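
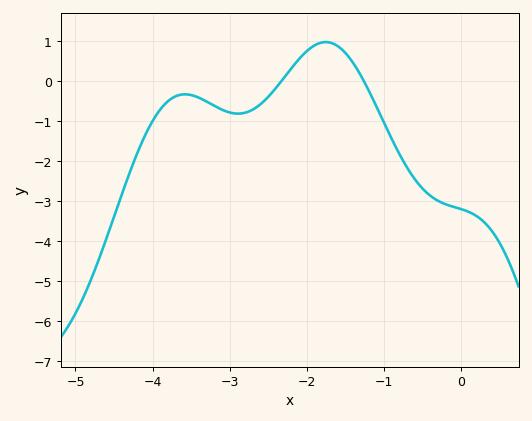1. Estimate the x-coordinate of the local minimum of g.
-2.89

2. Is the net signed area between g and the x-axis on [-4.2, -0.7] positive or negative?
negative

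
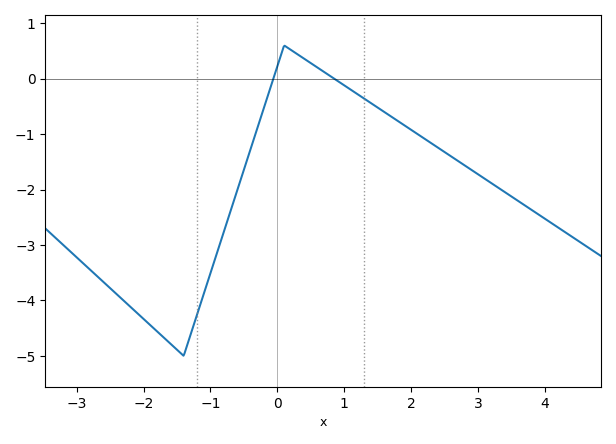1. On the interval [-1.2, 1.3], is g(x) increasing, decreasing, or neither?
neither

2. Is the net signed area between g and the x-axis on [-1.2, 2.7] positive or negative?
negative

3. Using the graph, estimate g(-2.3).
-4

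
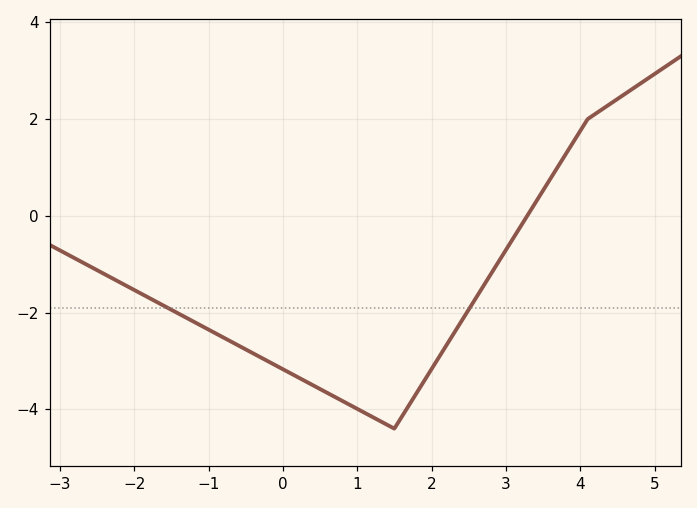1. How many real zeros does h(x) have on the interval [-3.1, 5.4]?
1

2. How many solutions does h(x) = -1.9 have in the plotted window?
2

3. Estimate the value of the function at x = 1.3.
-4.2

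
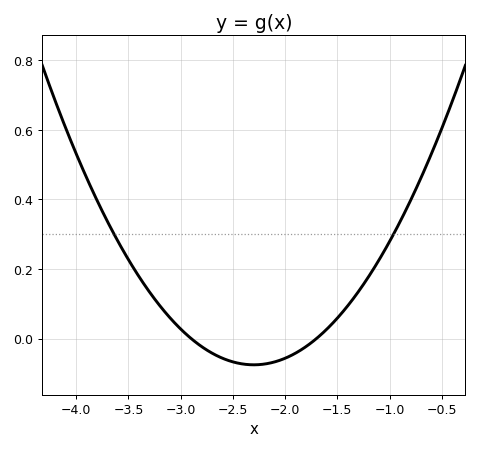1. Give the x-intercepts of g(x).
-2.9, -1.7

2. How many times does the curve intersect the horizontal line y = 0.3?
2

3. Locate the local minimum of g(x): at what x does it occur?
-2.3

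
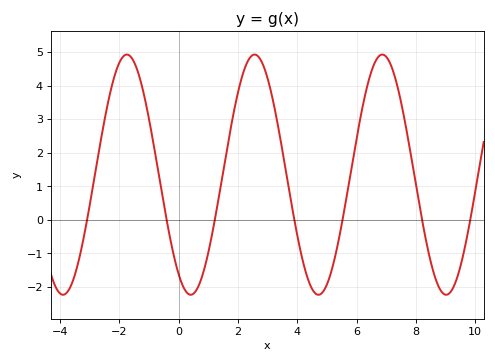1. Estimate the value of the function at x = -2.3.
3.8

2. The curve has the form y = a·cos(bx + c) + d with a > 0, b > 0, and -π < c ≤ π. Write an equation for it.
y = 3.58cos(1.5x + 2.5) + 1.35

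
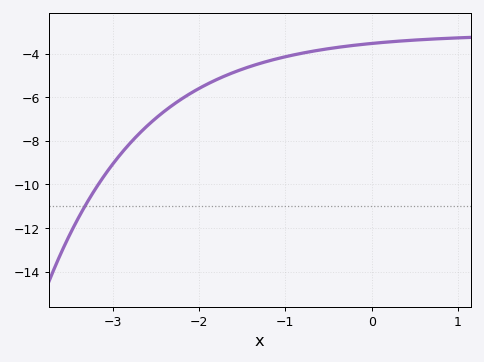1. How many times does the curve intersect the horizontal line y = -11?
1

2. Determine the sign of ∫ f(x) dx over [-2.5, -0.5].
negative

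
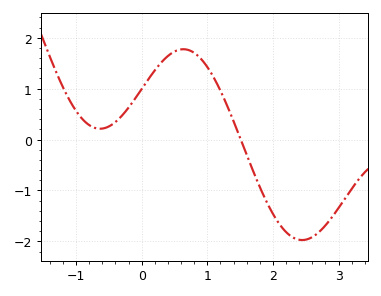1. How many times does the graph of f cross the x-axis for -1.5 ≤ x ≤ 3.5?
1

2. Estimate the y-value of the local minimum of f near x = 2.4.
-1.97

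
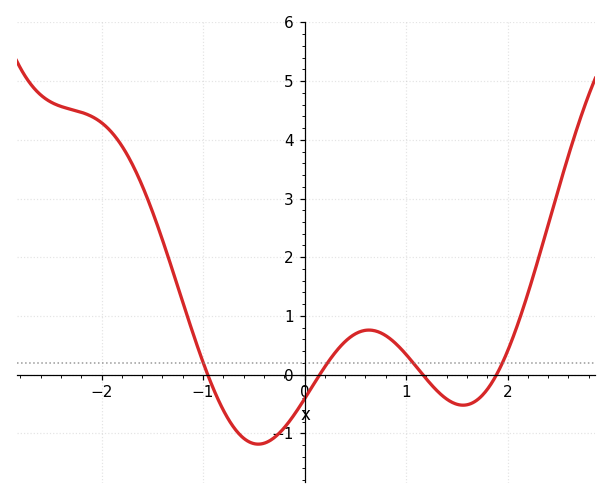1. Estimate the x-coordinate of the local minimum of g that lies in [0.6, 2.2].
1.56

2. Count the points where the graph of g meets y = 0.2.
4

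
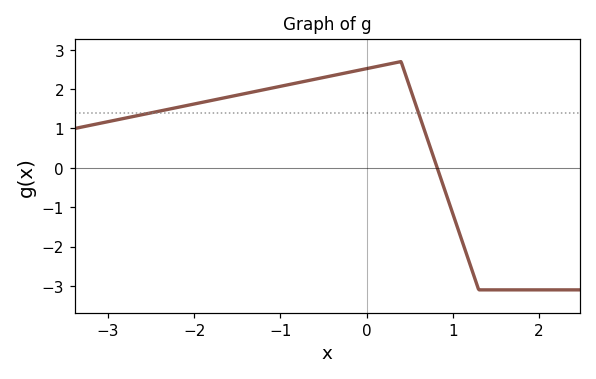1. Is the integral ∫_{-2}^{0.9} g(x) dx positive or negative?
positive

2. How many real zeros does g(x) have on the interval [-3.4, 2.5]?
1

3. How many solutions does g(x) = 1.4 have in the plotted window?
2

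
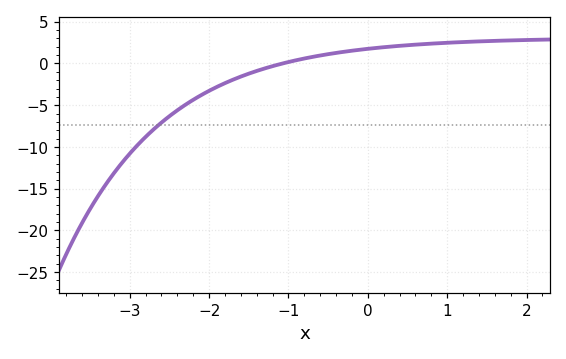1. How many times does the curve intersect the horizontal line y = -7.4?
1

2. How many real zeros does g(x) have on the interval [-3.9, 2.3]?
1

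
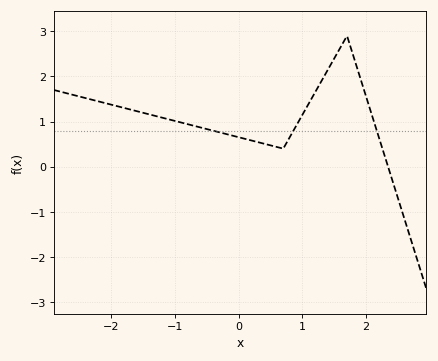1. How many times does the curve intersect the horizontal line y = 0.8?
3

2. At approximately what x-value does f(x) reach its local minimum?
0.7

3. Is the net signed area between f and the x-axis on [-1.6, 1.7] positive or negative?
positive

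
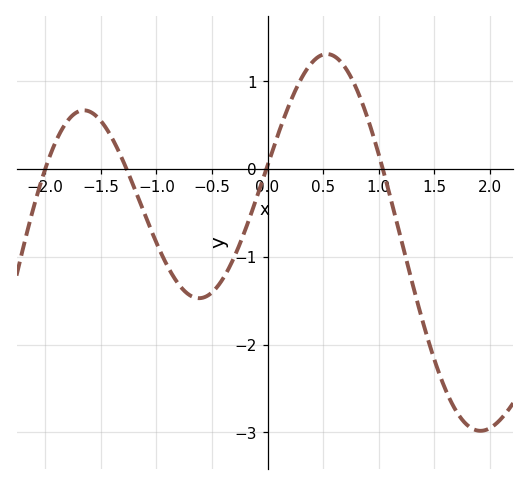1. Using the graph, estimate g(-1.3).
0.095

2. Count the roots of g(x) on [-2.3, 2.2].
4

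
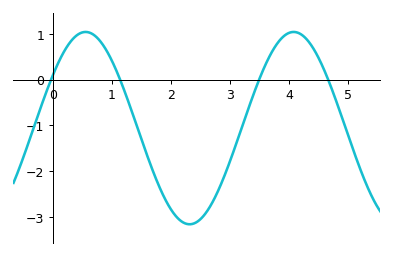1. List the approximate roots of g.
0, 1.1, 3.5, 4.7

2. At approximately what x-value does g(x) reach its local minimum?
2.3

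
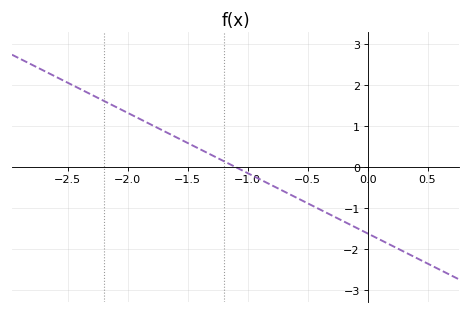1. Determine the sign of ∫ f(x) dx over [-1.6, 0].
negative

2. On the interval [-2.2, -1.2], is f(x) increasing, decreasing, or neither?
decreasing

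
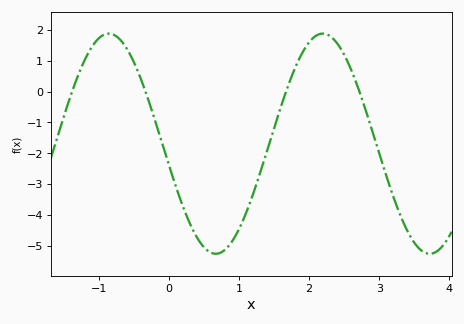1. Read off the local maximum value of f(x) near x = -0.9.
1.9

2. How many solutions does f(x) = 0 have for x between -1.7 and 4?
4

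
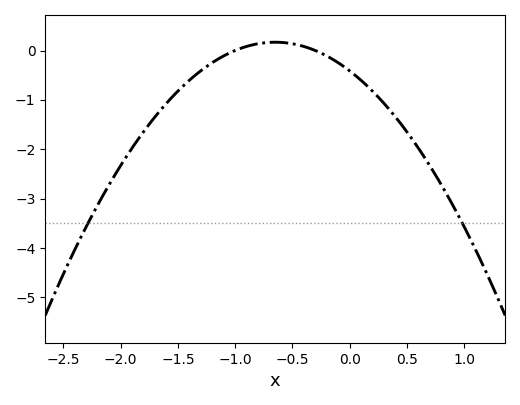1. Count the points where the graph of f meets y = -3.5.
2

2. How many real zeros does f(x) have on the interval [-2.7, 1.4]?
2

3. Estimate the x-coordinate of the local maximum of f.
-0.65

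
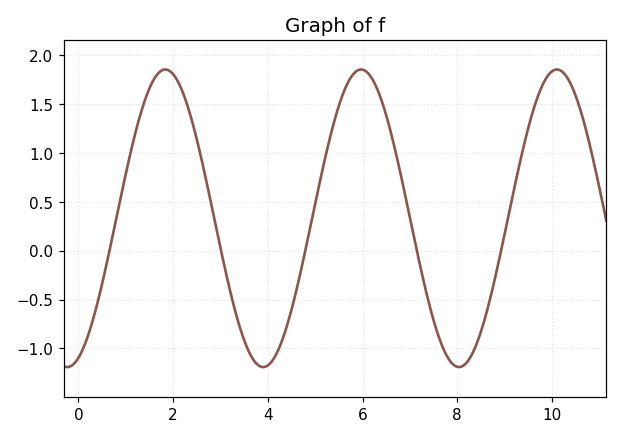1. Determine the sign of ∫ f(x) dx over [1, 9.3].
positive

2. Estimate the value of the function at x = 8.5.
-0.827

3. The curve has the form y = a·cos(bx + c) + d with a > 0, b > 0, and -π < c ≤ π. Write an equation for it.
y = 1.52cos(1.52x - 2.79) + 0.33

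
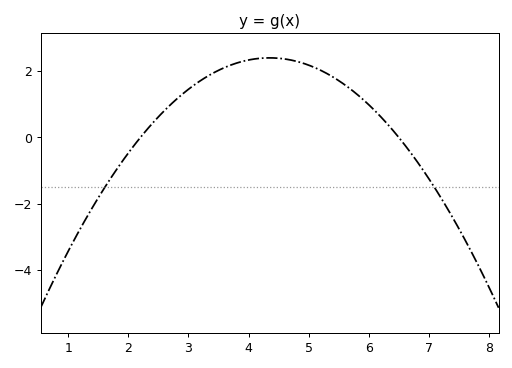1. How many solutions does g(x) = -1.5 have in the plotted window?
2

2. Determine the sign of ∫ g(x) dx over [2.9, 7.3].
positive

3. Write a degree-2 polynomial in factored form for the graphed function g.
y = -0.52(x - 2.2)(x - 6.5)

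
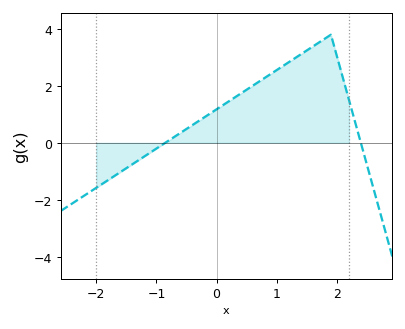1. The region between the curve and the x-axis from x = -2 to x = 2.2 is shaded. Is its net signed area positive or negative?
positive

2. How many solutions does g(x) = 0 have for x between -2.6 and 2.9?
2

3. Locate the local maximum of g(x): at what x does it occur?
1.9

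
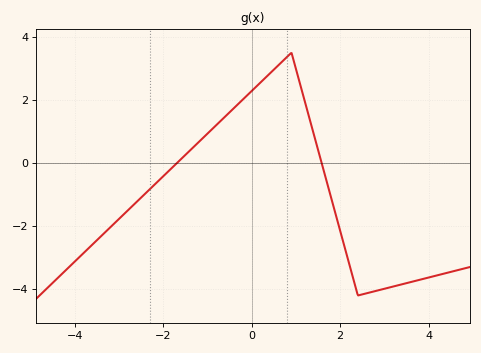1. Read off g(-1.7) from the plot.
-0.016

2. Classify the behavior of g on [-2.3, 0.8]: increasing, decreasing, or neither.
increasing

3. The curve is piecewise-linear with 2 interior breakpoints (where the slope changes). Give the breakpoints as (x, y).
(0.9, 3.5); (2.4, -4.2)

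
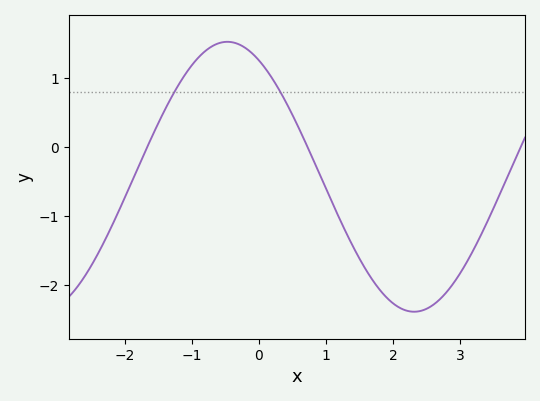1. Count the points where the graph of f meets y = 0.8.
2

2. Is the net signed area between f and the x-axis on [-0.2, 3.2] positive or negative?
negative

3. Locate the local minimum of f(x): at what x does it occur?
2.31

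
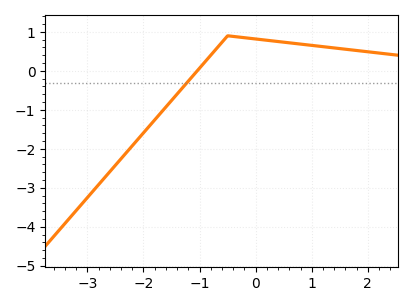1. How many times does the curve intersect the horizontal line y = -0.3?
1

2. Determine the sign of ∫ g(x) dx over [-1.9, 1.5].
positive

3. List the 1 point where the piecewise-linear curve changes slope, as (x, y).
(-0.5, 0.9)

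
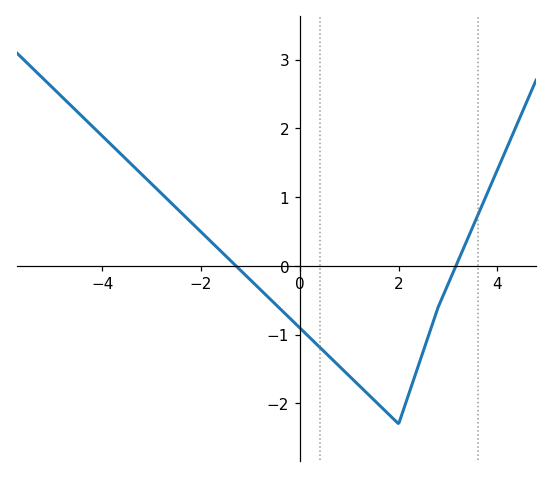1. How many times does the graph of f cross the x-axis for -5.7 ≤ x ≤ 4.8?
2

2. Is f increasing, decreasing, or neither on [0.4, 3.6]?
neither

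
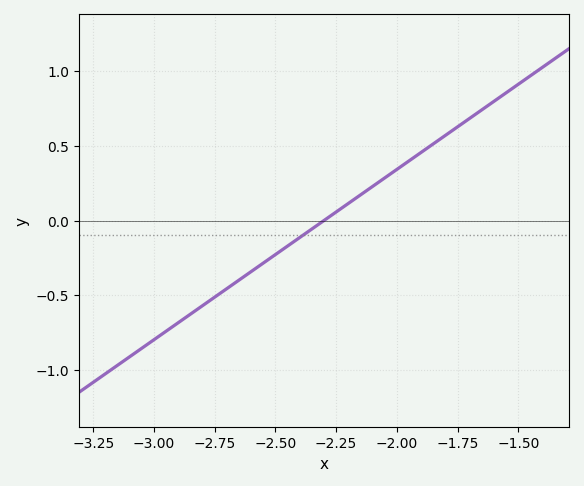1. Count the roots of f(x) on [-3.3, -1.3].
1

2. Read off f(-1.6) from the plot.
0.8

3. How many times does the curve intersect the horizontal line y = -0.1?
1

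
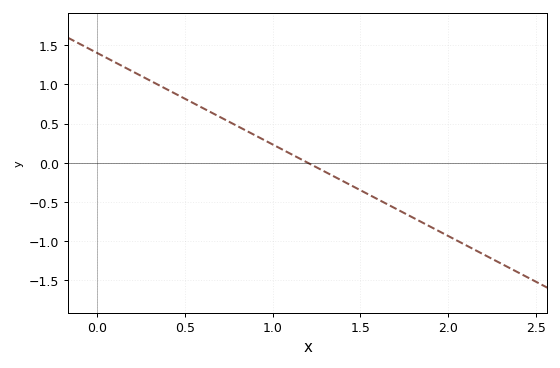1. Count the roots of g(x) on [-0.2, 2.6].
1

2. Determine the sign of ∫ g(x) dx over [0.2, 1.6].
positive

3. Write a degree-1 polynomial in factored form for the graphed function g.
y = -1.17(x - 1.2)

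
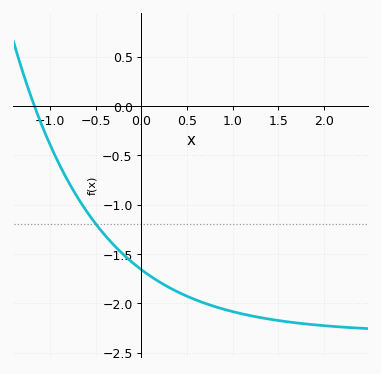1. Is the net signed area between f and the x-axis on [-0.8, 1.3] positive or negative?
negative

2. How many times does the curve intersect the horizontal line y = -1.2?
1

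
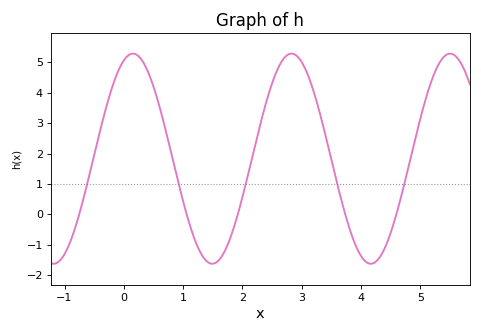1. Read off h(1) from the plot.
0.424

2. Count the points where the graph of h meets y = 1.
5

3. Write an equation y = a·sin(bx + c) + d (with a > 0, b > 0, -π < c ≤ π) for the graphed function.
y = 3.46sin(2.35x + 1.21) + 1.83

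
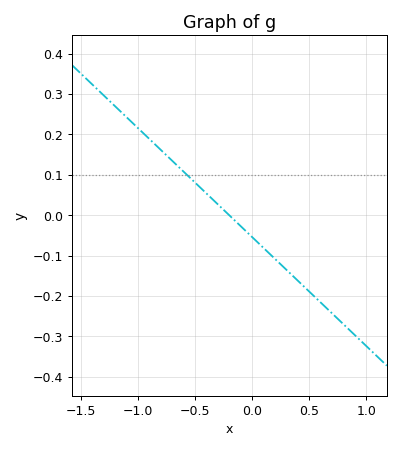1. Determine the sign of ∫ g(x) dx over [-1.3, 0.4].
positive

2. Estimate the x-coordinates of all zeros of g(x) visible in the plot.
-0.2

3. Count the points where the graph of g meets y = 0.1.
1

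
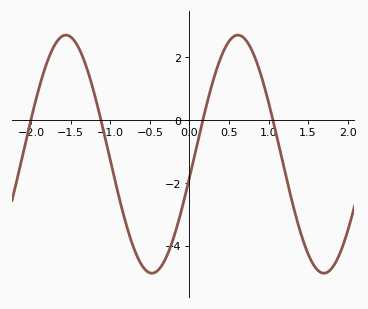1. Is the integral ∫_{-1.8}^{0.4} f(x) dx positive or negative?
negative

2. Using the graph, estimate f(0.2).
0.4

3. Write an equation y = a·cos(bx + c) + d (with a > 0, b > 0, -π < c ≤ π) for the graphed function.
y = 3.78cos(2.9x - 1.8) - 1.09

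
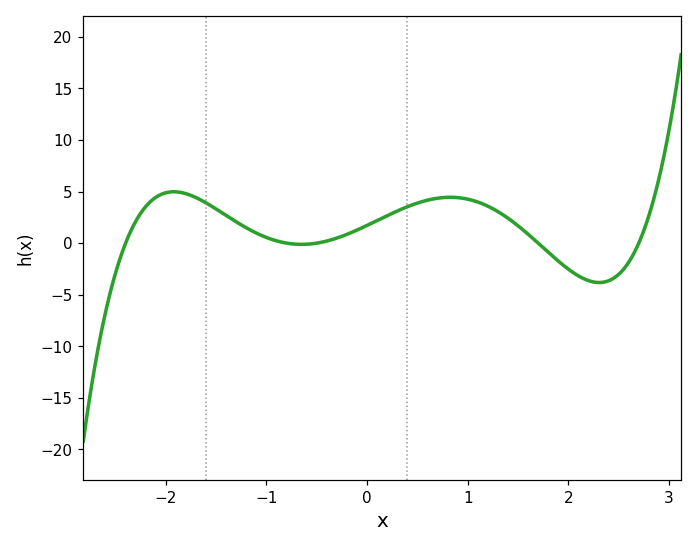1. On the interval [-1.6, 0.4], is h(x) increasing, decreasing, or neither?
neither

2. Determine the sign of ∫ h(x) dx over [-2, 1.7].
positive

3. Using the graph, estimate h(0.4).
3.5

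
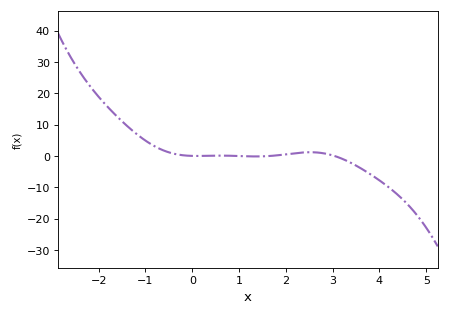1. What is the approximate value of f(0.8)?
0.053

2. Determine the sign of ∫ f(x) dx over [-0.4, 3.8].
negative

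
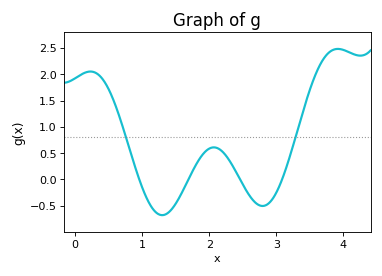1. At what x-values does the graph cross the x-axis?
1, 1.7, 2.5, 3.1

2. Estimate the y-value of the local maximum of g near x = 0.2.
2.05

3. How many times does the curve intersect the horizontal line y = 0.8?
2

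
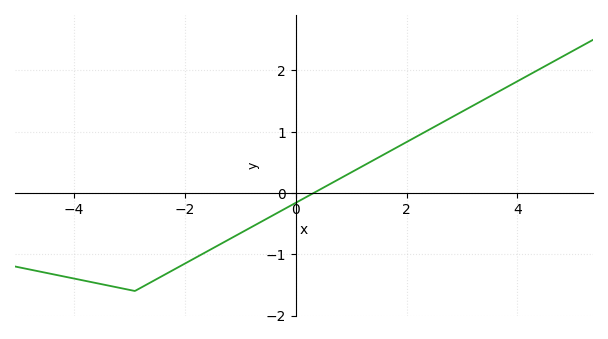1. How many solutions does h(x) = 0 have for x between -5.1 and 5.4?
1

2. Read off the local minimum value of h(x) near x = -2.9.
-1.6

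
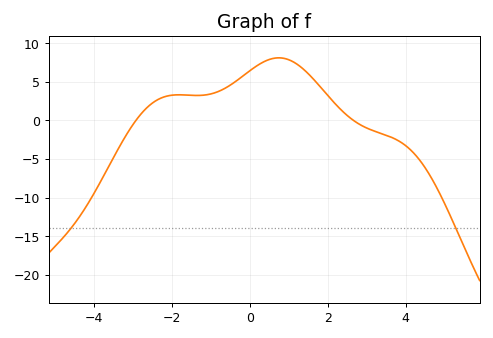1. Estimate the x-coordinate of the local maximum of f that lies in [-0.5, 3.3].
0.741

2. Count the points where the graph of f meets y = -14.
2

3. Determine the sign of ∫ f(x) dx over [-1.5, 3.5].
positive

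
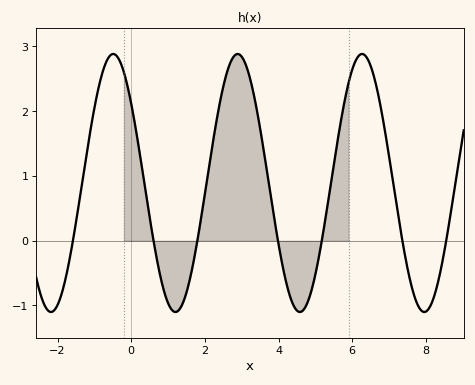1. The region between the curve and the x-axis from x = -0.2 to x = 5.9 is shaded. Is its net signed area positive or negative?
positive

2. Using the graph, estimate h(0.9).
-0.798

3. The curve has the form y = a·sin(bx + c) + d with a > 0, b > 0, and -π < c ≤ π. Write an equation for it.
y = 1.99sin(1.86x + 2.48) + 0.89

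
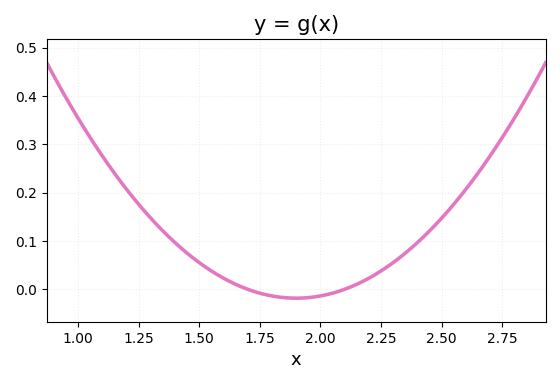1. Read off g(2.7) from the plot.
0.28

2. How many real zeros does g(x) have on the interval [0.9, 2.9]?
2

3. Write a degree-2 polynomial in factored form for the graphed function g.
y = 0.46(x - 1.7)(x - 2.1)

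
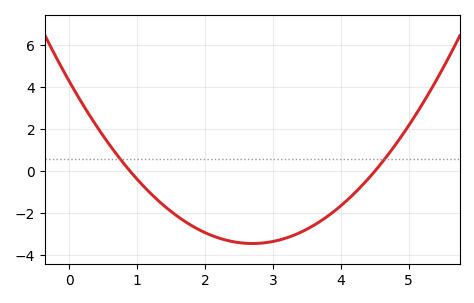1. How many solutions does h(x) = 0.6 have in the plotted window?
2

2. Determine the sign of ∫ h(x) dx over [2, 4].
negative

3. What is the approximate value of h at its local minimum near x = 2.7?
-3.43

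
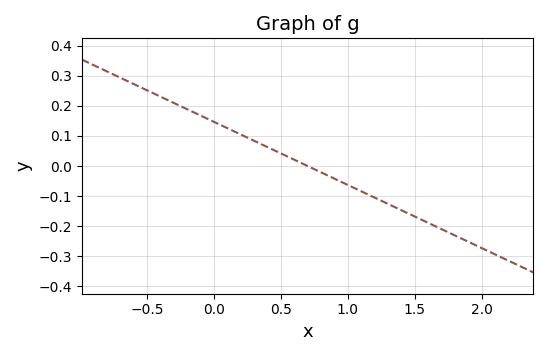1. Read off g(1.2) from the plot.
-0.1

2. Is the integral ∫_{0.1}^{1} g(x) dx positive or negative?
positive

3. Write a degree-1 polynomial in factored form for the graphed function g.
y = -0.21(x - 0.7)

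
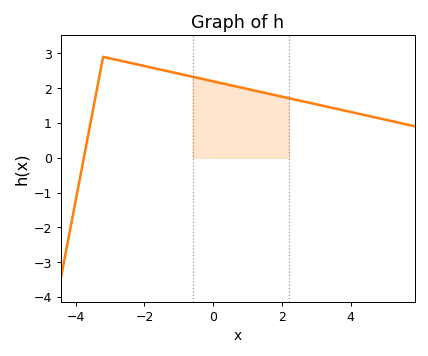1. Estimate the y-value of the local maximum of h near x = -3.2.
2.9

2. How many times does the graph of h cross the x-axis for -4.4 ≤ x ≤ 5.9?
1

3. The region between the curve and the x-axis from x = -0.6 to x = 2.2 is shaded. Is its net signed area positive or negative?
positive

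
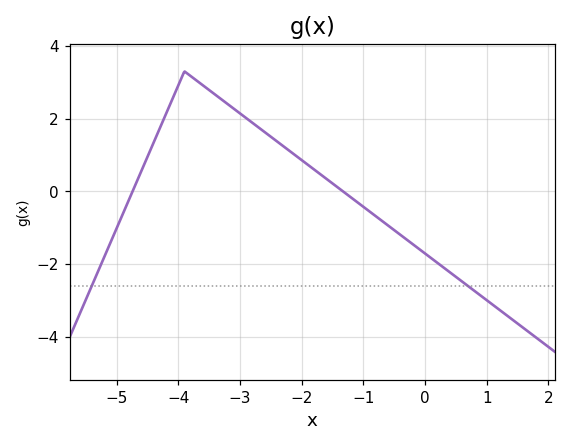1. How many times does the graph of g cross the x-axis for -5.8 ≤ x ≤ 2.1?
2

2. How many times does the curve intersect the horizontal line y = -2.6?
2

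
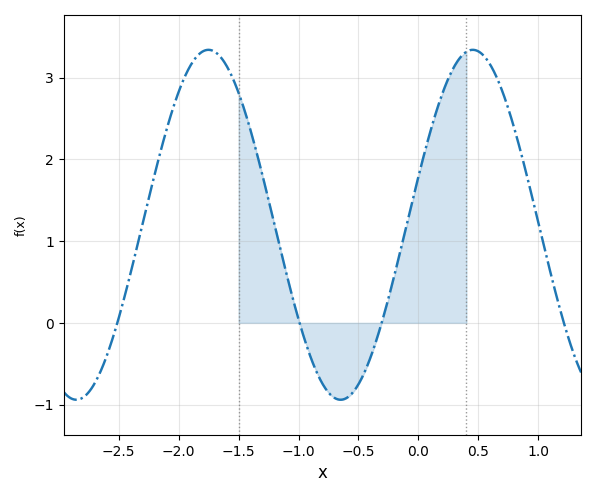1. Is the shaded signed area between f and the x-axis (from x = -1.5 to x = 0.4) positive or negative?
positive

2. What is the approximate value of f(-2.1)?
2.37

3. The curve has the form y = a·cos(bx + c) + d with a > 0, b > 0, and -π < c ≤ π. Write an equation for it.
y = 2.14cos(2.85x - 1.29) + 1.2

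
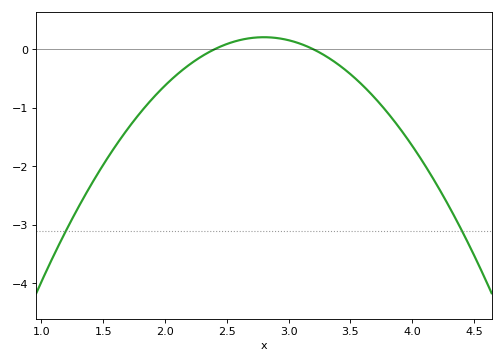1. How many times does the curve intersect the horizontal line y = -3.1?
2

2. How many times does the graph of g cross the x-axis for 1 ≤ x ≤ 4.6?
2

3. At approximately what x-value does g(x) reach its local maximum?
2.8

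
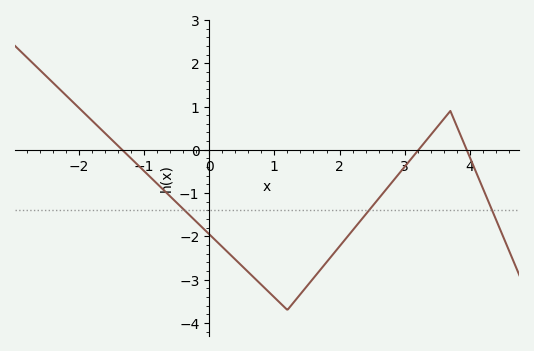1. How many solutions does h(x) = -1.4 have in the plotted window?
3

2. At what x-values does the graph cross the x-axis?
-1.34, 3.21, 3.95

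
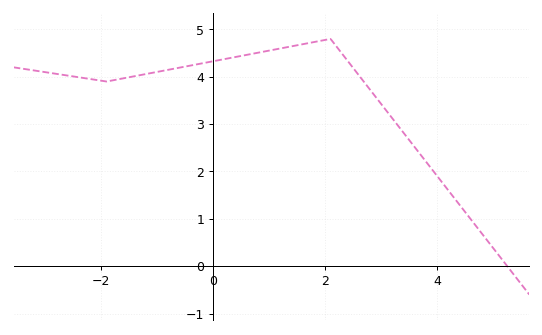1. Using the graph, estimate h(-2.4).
3.99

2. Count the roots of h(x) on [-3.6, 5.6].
1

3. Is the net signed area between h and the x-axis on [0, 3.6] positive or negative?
positive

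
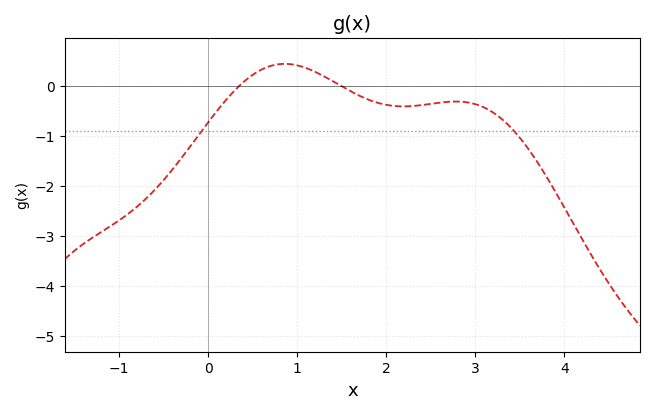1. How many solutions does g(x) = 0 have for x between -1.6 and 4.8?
2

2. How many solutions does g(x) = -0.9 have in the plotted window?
2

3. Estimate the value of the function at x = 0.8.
0.4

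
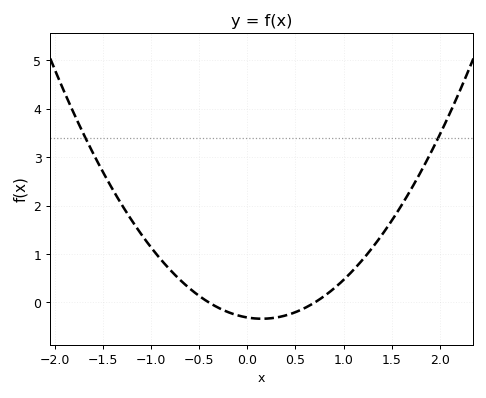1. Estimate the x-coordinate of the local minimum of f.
0.15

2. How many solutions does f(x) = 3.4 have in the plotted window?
2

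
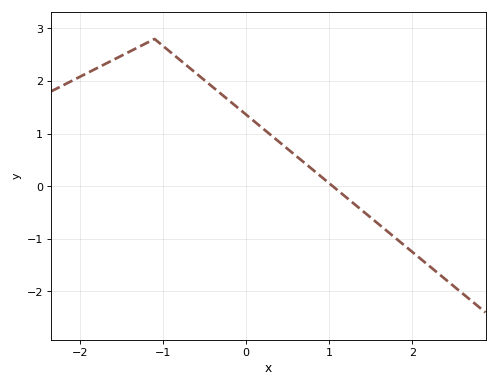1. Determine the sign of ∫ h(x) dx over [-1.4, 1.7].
positive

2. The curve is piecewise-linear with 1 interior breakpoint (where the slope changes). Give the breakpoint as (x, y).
(-1.1, 2.8)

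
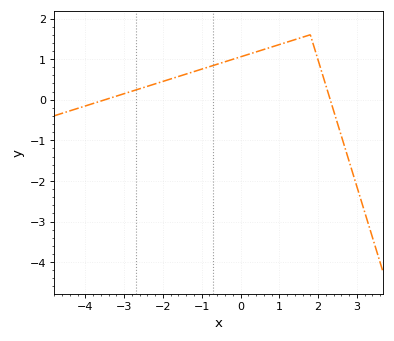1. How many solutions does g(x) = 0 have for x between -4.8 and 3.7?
2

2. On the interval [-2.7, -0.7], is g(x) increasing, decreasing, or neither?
increasing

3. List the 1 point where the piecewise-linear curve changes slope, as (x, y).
(1.8, 1.6)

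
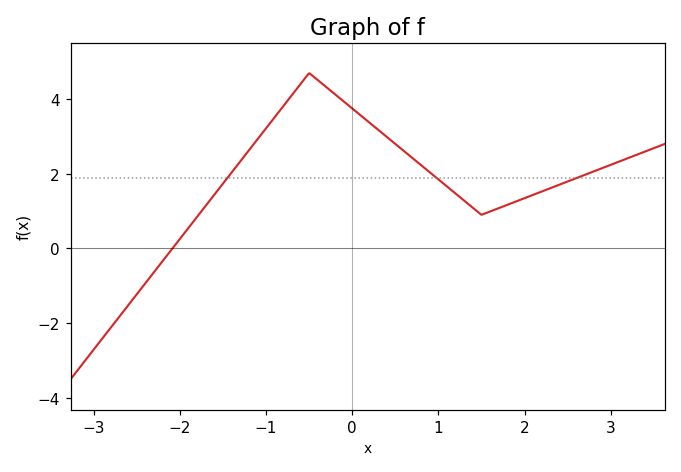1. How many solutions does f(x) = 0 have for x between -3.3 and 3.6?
1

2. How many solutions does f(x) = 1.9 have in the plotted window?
3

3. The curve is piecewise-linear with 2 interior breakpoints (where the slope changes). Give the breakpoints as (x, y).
(-0.5, 4.7); (1.5, 0.9)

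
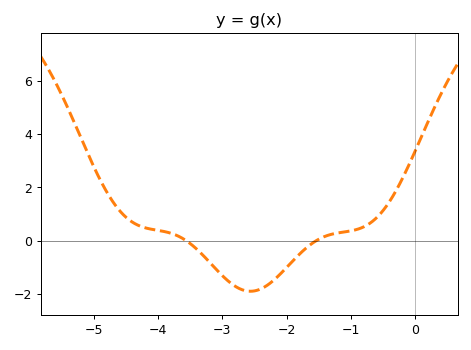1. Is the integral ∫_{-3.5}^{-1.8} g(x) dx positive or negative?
negative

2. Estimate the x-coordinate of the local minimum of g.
-2.6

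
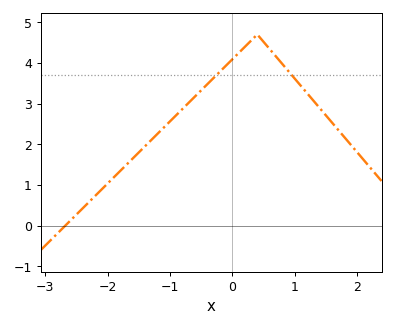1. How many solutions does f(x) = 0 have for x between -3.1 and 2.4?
1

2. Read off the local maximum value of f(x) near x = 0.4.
4.7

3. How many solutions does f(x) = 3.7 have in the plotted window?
2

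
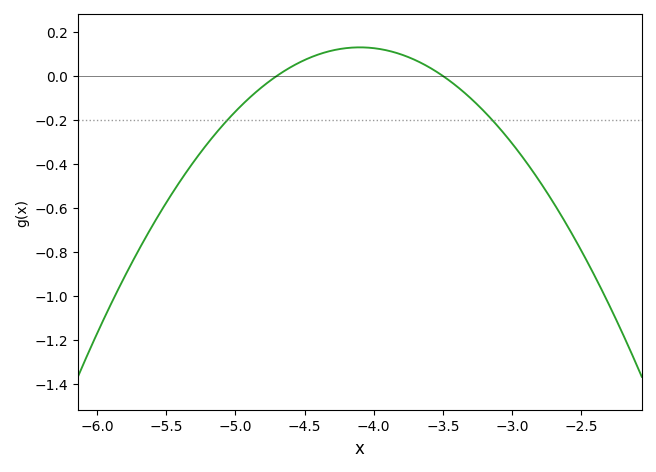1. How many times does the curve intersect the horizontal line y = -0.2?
2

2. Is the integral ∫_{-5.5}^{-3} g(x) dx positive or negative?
negative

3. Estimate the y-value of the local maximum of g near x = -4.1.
0.12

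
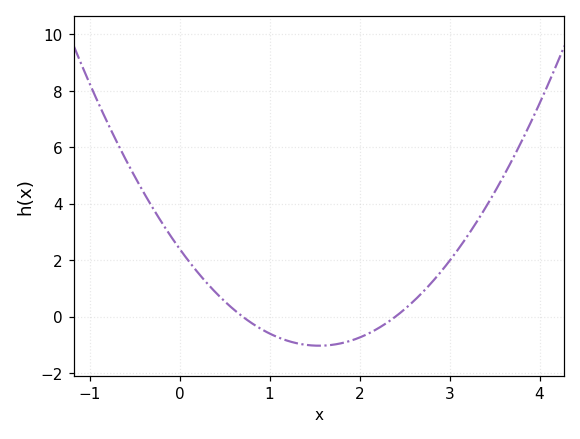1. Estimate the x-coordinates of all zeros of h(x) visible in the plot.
0.7, 2.4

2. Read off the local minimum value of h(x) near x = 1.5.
-1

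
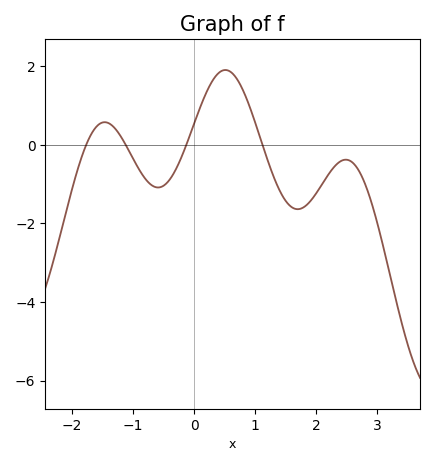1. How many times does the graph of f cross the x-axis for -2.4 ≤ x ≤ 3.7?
4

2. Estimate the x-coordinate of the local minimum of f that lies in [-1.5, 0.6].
-0.591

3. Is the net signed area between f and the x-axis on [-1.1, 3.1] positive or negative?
negative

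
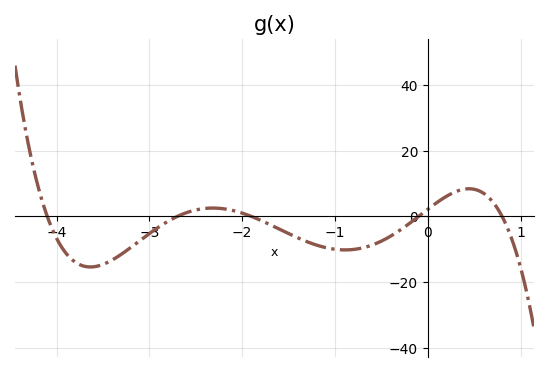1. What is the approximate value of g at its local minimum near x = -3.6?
-16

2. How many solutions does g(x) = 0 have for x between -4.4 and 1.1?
5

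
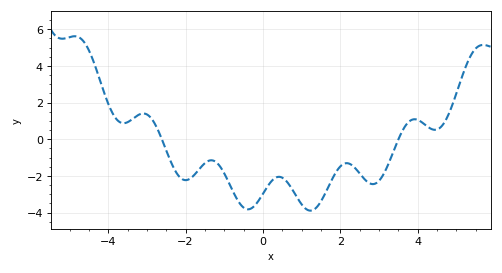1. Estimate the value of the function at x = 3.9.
1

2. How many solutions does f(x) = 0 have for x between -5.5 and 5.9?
2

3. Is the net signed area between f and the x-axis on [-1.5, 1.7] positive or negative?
negative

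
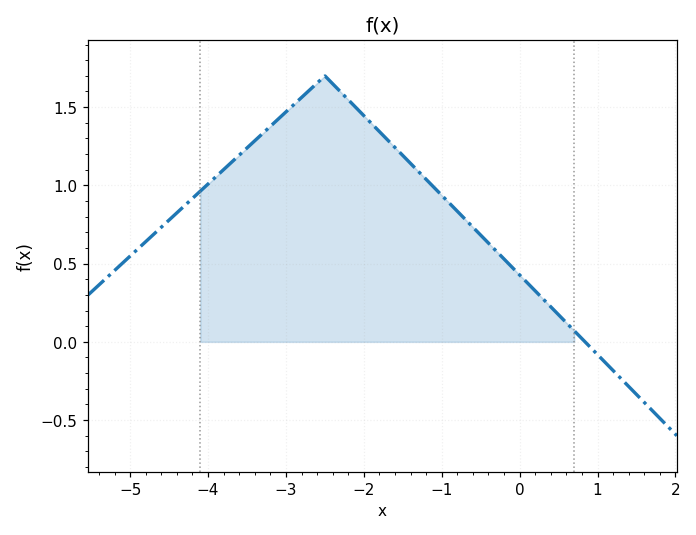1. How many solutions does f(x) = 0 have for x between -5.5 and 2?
1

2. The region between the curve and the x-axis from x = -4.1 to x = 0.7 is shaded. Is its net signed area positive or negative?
positive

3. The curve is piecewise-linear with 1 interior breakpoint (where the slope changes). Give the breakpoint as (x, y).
(-2.5, 1.7)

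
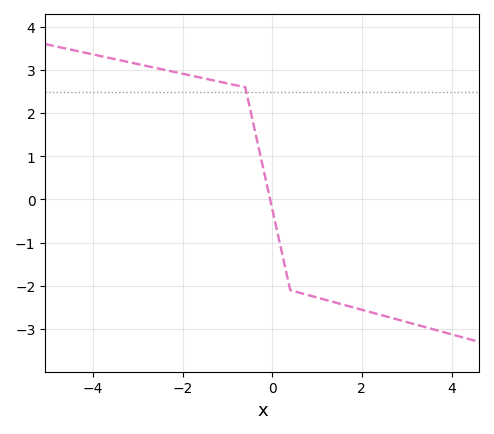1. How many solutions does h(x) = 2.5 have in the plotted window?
1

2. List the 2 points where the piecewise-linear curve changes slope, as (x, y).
(-0.6, 2.6); (0.4, -2.1)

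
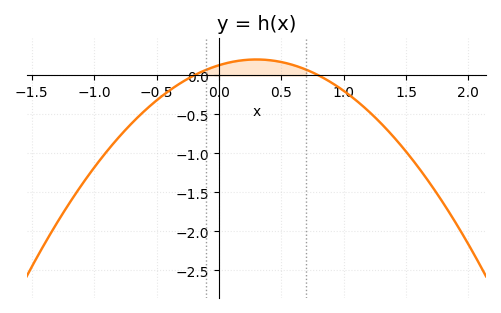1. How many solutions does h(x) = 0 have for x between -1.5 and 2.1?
2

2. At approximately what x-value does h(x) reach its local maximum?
0.3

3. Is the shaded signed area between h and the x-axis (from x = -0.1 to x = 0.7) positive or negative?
positive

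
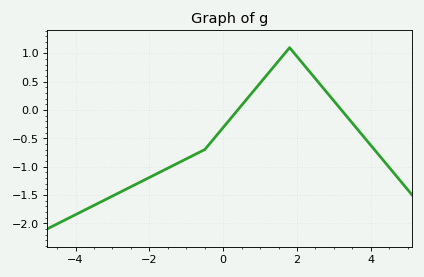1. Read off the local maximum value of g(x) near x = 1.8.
1.1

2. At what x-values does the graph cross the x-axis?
0.4, 3.2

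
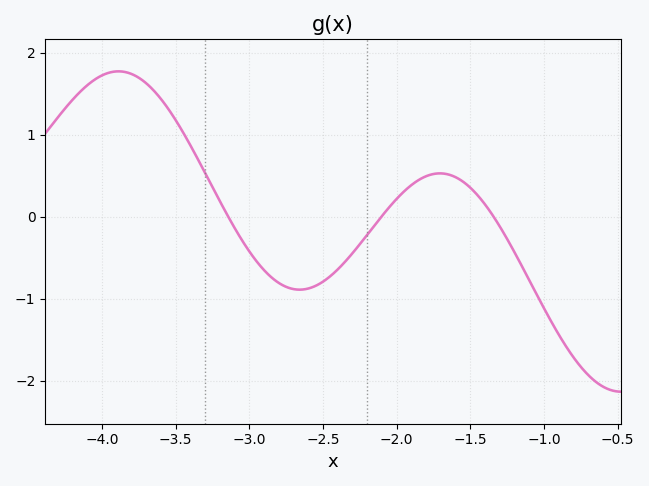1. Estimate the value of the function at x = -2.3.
-0.448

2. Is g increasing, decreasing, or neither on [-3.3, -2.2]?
neither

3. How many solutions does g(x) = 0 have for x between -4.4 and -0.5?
3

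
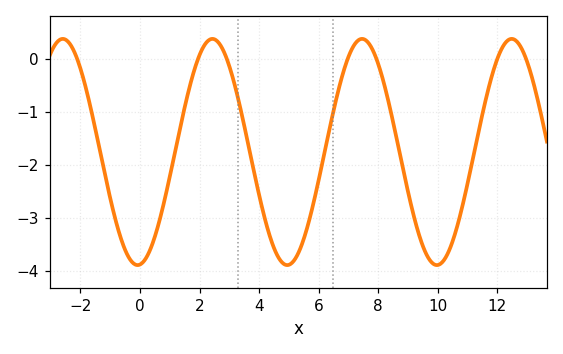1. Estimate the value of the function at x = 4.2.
-3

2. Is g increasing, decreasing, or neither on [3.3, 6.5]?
neither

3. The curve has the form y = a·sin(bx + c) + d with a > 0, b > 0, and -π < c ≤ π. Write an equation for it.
y = 2.13sin(1.2x - 1.5) - 1.76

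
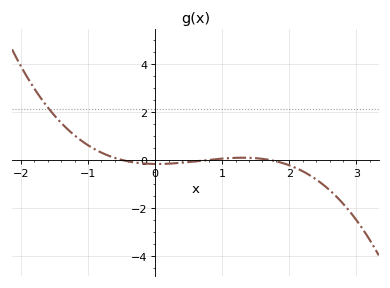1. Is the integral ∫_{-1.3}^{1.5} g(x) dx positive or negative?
positive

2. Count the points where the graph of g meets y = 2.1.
1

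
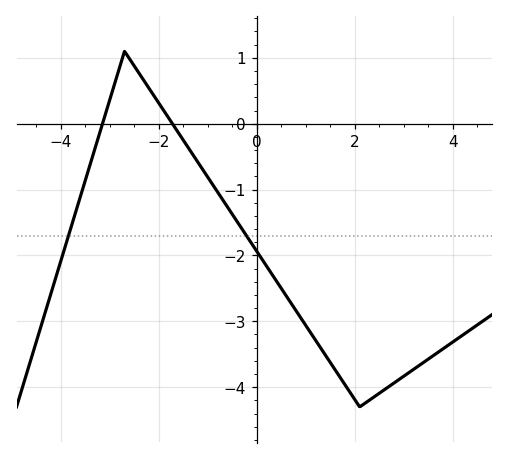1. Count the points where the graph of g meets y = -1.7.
2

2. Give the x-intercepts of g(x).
-3.2, -1.8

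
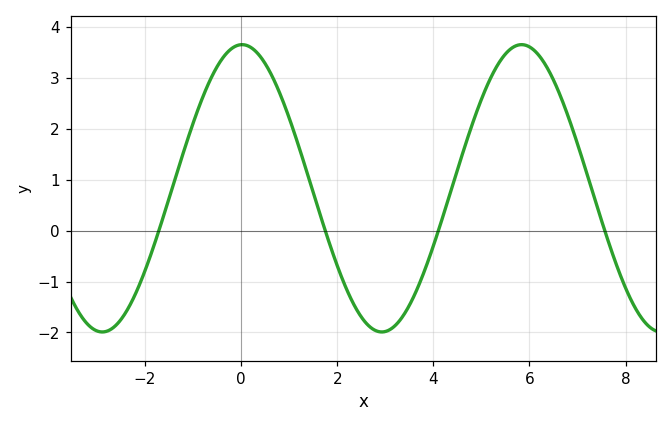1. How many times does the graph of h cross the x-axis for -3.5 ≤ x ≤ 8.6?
4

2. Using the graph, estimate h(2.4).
-1.5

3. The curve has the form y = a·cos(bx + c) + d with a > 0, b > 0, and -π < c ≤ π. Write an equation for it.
y = 2.82cos(1.1x - 0.02) + 0.83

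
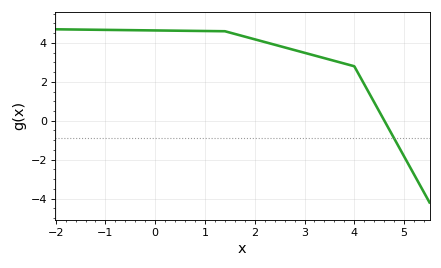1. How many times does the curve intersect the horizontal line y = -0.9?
1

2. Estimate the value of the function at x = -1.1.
4.67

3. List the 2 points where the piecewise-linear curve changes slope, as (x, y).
(1.4, 4.6); (4, 2.8)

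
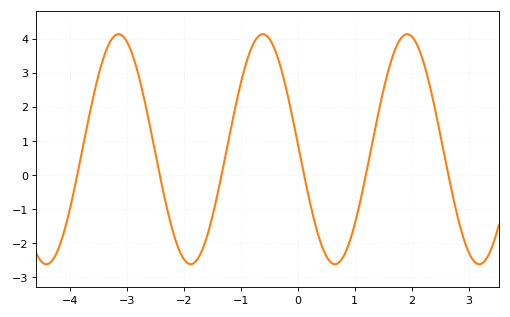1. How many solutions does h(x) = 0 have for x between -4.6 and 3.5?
6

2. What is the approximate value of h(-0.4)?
3.67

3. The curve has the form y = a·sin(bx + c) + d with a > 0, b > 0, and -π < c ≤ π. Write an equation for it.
y = 3.38sin(2.48x + 3.09) + 0.75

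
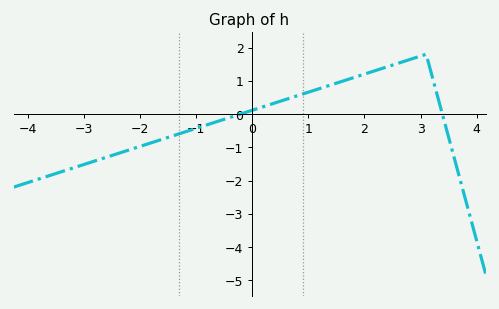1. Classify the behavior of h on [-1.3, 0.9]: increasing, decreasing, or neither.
increasing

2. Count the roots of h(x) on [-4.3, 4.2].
2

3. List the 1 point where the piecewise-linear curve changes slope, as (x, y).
(3.1, 1.8)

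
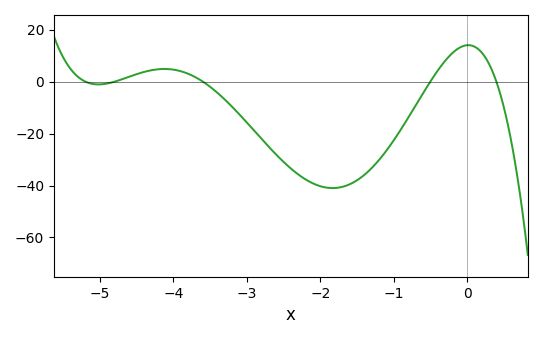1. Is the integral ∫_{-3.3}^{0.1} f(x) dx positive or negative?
negative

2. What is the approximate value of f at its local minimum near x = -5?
-1.07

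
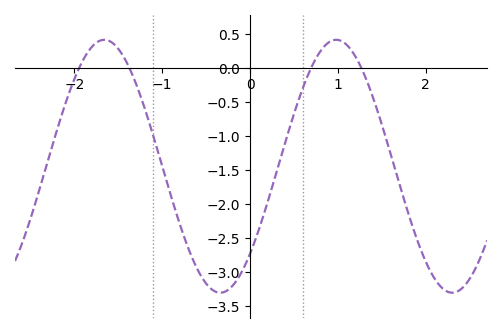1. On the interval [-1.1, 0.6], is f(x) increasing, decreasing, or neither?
neither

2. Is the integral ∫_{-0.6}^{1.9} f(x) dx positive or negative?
negative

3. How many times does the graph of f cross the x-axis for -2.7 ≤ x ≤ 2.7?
4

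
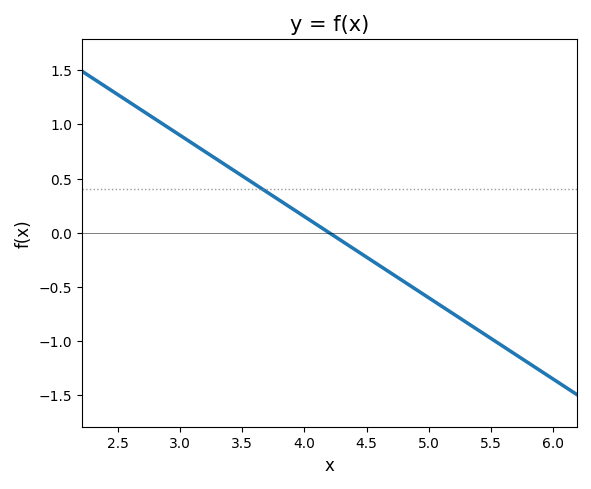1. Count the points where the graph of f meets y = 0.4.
1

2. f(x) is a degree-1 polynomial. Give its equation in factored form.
y = -0.75(x - 4.2)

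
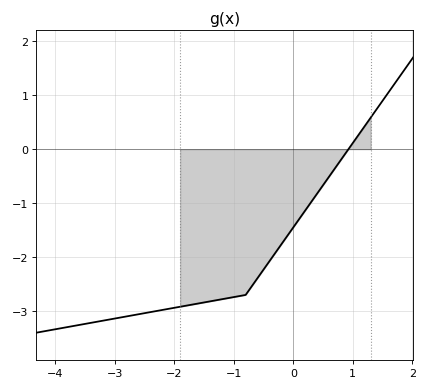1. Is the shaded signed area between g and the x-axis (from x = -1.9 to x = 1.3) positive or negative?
negative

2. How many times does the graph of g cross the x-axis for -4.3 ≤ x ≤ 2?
1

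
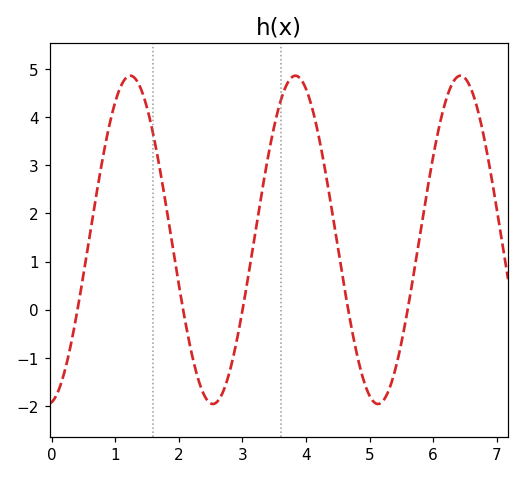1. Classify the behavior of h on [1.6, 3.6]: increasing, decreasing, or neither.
neither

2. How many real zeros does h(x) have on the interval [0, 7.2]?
5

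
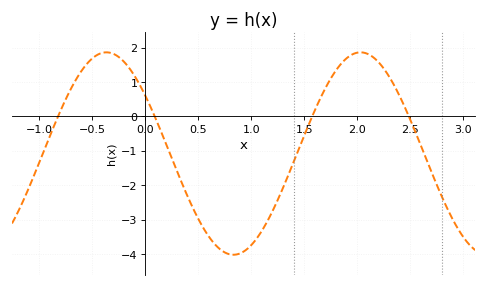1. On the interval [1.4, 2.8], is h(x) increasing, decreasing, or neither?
neither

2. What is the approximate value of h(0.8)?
-4.01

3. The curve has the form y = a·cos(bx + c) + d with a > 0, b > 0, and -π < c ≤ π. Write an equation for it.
y = 2.94cos(2.62x + 0.96) - 1.08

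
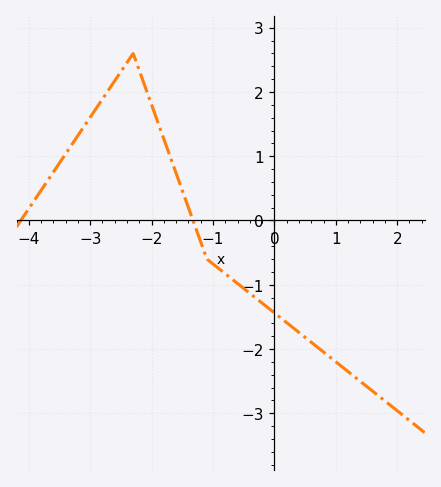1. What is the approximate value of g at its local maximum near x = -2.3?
2.6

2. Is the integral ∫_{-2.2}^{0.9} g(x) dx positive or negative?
negative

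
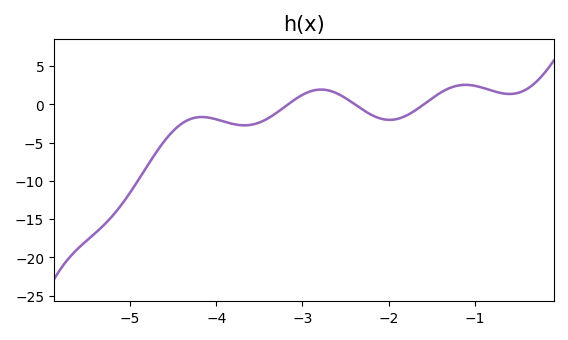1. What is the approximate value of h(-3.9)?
-2.28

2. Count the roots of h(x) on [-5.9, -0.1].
3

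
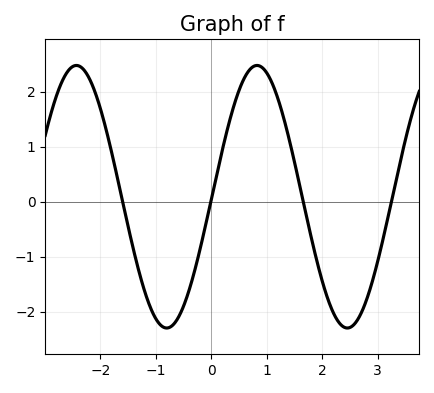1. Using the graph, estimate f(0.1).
0.5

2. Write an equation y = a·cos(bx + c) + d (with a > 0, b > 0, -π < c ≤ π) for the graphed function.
y = 2.39cos(1.93x - 1.59) + 0.09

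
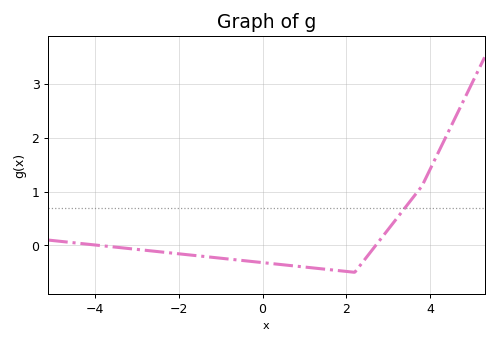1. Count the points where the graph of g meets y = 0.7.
1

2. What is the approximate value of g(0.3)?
-0.3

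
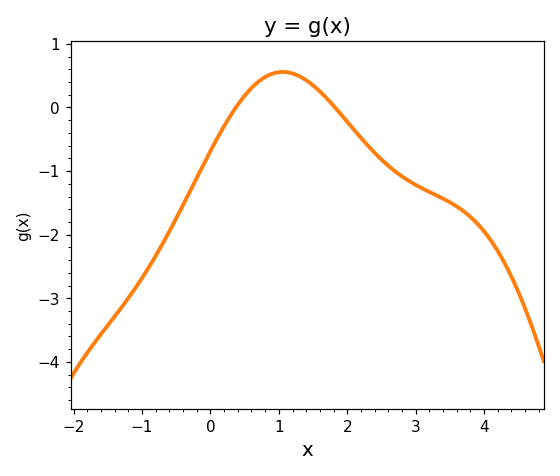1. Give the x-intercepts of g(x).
0.372, 1.82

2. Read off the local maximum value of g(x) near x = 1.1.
0.559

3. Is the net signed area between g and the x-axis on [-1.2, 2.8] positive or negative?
negative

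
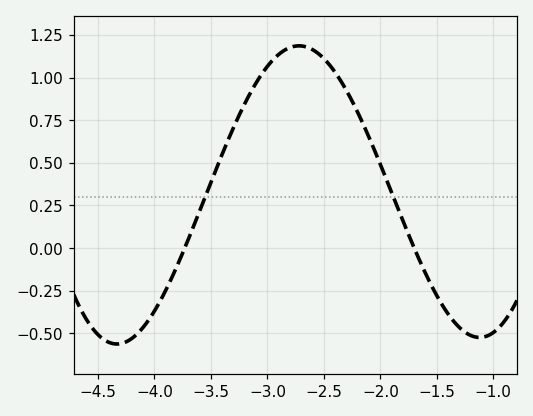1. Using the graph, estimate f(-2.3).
0.924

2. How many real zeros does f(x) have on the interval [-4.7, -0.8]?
2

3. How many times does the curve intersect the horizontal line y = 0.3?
2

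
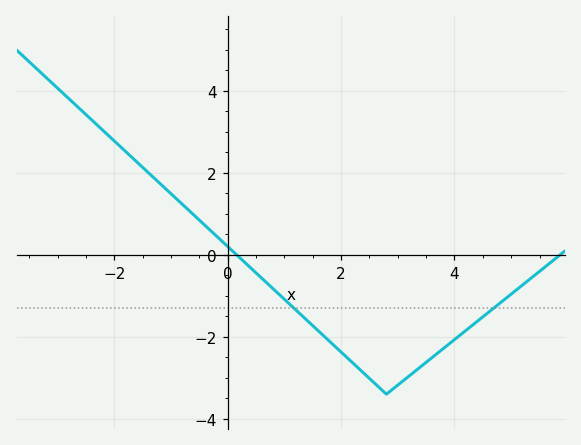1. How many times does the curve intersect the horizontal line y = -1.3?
2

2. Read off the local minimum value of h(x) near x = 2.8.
-3.4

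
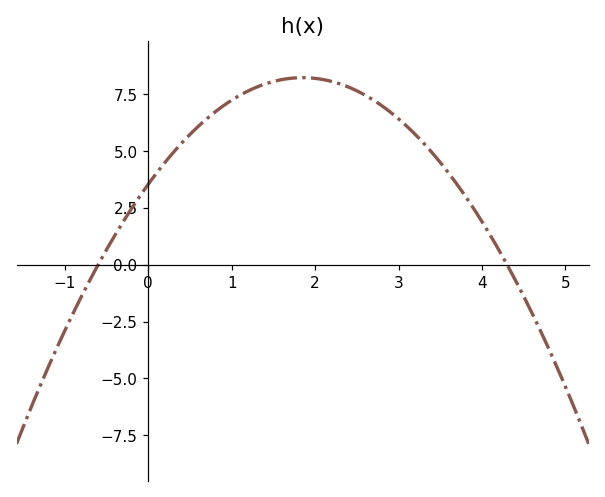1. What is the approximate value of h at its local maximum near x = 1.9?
8.2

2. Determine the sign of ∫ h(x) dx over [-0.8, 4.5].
positive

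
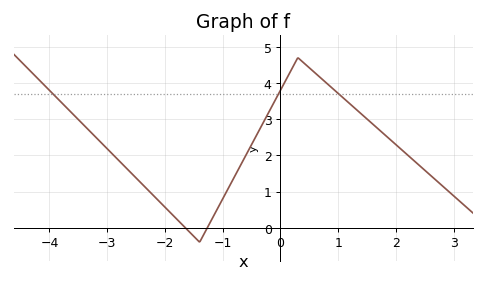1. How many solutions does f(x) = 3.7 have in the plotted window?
3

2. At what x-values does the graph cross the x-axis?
-1.6, -1.2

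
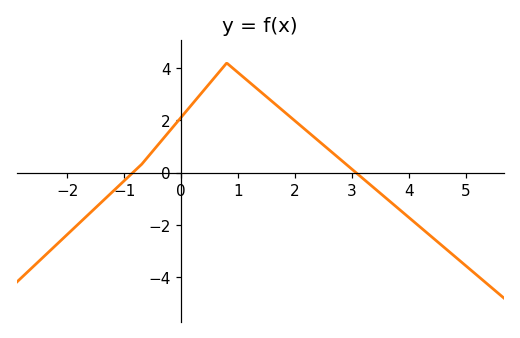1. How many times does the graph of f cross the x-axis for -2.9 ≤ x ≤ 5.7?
2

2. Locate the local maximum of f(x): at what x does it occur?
0.8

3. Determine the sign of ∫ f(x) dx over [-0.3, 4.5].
positive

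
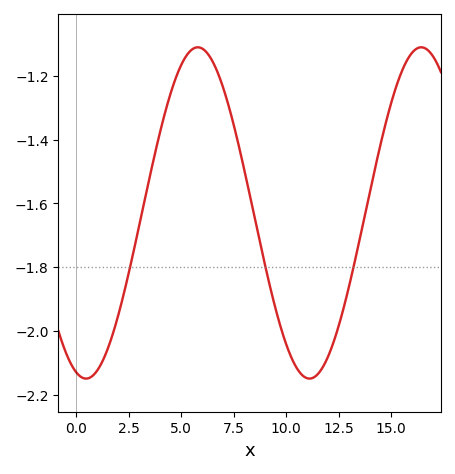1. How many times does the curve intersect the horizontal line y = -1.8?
3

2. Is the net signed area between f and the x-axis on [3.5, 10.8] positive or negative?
negative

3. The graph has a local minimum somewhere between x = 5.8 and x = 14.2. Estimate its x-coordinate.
11.1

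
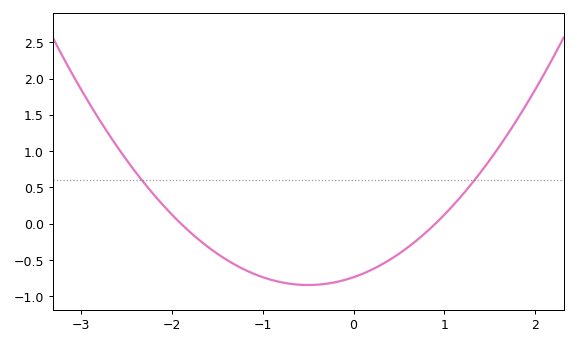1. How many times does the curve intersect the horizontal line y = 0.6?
2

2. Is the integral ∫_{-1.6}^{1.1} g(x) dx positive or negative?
negative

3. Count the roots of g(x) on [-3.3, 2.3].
2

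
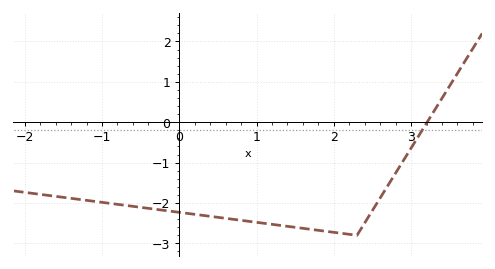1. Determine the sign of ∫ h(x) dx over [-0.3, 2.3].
negative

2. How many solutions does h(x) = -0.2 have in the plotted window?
1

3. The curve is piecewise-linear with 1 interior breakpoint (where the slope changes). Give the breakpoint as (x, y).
(2.3, -2.8)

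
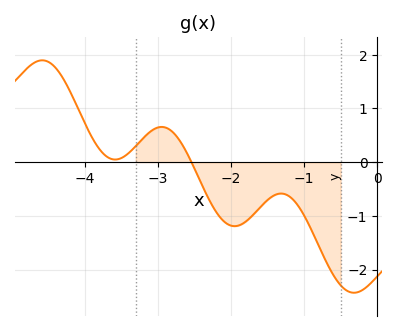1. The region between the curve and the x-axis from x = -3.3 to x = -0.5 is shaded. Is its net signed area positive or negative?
negative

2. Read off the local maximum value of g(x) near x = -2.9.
0.656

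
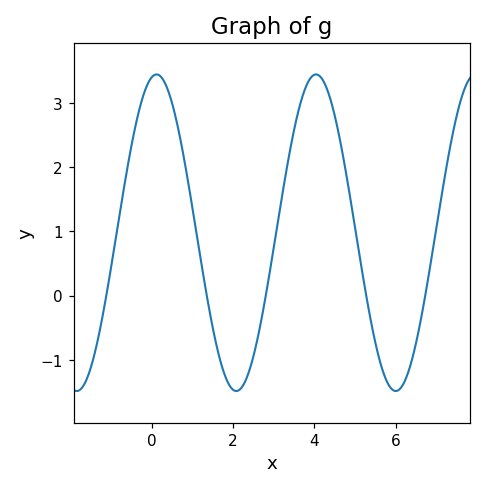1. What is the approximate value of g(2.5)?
-0.944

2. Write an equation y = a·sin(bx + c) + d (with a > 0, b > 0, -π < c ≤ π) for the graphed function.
y = 2.47sin(1.6x + 1.39) + 0.98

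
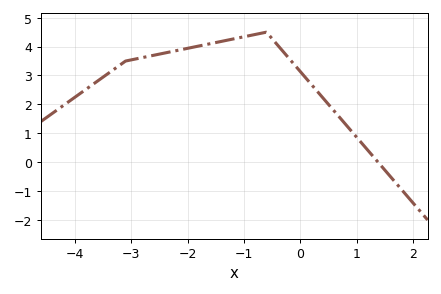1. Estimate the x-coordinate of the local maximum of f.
-0.601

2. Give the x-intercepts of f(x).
1.38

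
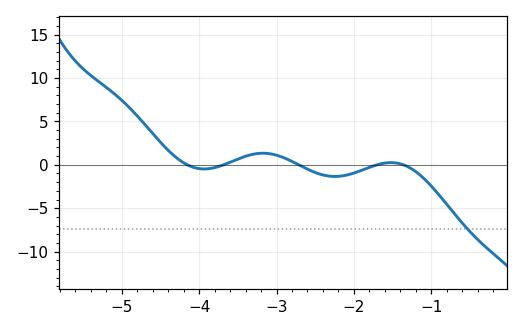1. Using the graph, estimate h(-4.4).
1.5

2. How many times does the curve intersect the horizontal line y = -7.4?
1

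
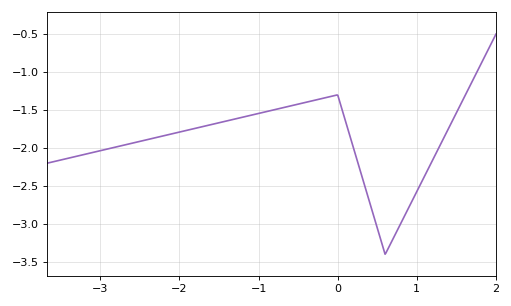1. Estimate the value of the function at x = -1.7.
-1.7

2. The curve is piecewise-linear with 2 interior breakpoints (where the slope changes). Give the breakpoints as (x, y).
(0, -1.3); (0.6, -3.4)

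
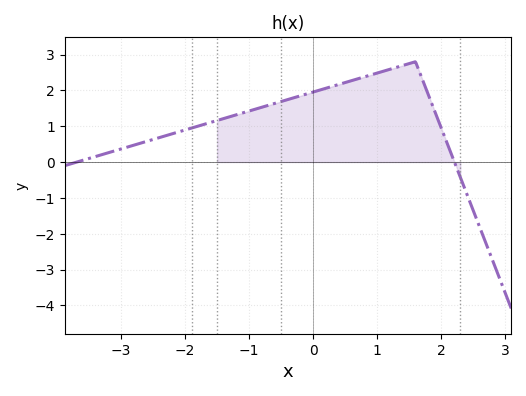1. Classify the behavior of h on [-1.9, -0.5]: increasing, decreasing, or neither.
increasing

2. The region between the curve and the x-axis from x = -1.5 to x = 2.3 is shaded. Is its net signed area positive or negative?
positive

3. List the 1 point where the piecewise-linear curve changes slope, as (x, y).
(1.6, 2.8)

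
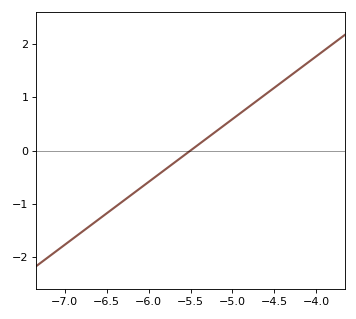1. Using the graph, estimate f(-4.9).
0.708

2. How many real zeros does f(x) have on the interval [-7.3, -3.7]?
1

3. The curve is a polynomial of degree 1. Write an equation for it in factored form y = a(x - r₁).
y = 1.18(x + 5.5)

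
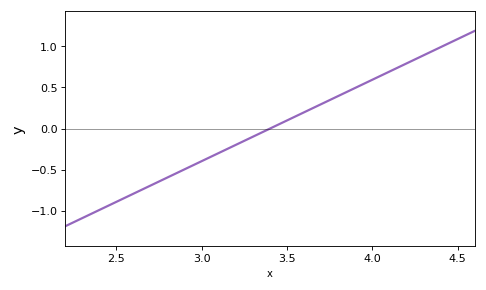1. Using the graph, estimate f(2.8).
-0.6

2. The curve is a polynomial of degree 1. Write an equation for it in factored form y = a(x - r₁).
y = 0.99(x - 3.4)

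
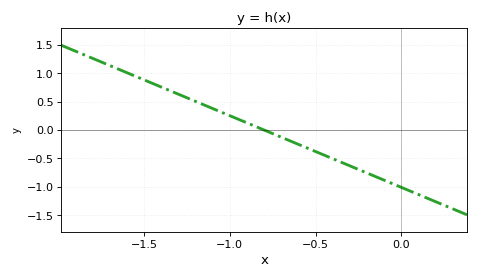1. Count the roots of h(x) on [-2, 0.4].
1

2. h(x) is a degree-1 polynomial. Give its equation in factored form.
y = -1.26(x + 0.8)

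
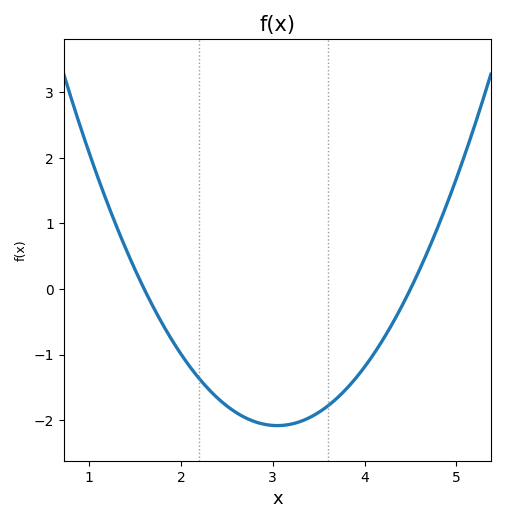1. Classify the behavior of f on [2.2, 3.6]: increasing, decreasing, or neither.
neither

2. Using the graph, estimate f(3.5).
-1.9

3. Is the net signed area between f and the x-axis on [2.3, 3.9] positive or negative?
negative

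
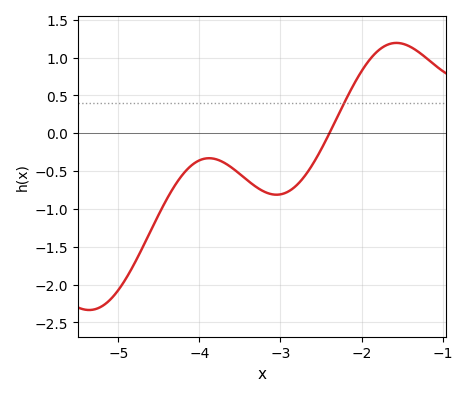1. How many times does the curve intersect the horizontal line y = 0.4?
1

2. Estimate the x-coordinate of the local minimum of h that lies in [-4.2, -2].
-3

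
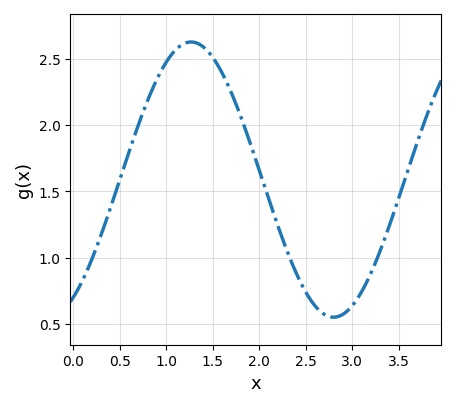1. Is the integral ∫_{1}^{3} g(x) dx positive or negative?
positive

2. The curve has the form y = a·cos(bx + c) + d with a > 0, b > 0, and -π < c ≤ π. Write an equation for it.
y = 1.04cos(2.05x - 2.6) + 1.59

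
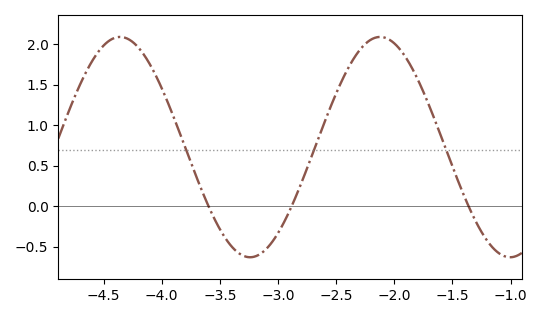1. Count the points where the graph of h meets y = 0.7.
3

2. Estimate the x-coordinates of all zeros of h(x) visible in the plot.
-3.6, -2.9, -1.4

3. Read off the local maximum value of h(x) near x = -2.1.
2.1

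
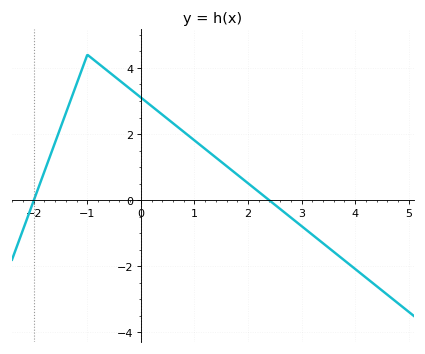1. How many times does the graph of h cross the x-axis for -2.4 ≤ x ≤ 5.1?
2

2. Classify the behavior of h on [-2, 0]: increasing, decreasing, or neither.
neither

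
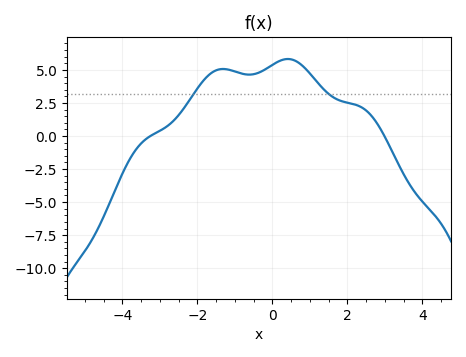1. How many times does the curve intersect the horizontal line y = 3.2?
2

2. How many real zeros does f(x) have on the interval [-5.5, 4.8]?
2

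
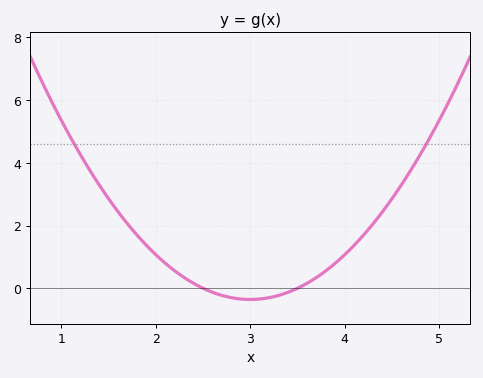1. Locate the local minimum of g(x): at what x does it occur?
3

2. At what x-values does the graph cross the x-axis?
2.5, 3.5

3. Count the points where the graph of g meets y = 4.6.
2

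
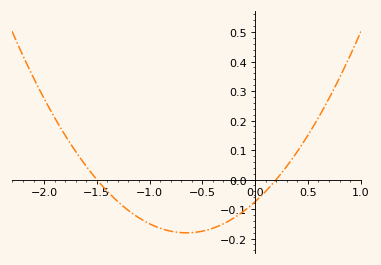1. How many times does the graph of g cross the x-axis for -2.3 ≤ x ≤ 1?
2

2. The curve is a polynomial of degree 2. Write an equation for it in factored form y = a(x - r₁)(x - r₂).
y = 0.25(x + 1.5)(x - 0.2)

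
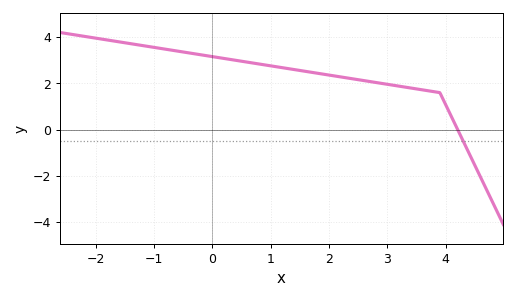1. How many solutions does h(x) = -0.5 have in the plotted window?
1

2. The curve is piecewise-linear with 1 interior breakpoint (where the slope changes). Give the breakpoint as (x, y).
(3.9, 1.6)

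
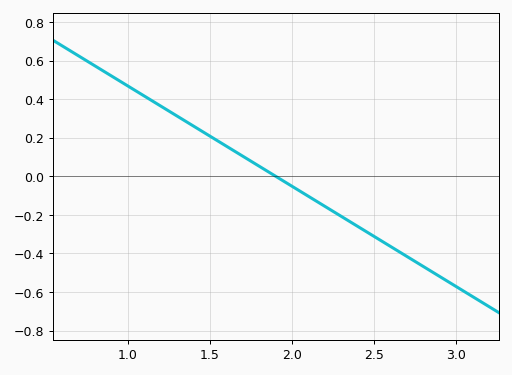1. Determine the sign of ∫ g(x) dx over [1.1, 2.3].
positive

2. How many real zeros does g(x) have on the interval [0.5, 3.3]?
1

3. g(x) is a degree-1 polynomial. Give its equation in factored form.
y = -0.52(x - 1.9)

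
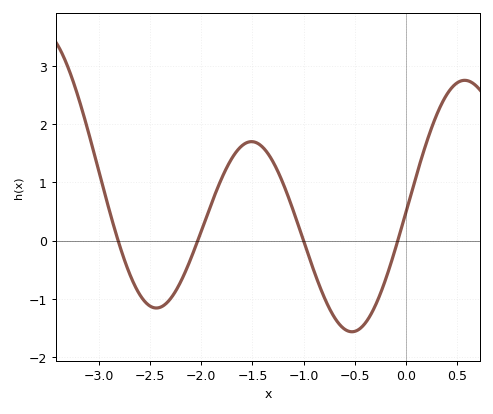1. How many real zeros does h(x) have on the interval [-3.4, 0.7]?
4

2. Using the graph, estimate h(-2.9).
0.522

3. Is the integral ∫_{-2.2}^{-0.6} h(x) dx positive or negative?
positive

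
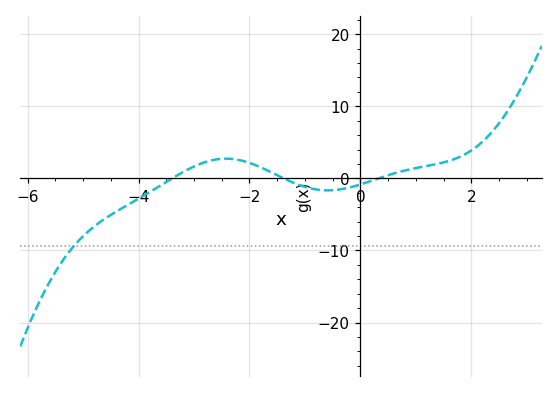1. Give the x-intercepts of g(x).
-3.4, -1.38, 0.326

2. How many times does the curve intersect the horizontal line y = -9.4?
1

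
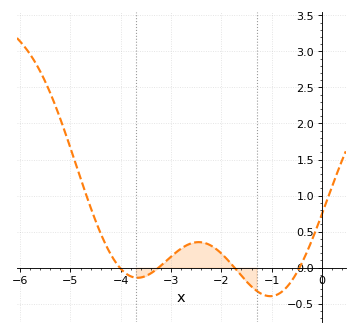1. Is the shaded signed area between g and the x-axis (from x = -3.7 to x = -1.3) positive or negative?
positive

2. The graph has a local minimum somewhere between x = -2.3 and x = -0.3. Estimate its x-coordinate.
-1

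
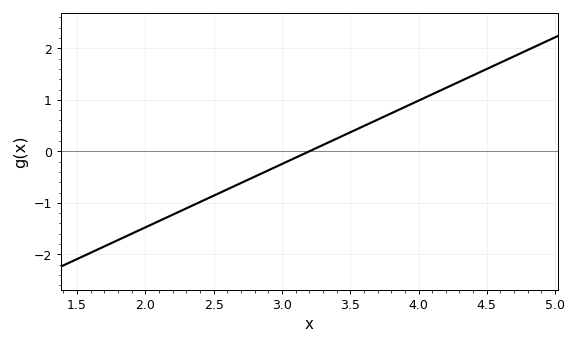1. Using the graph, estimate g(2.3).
-1.11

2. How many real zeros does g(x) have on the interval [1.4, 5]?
1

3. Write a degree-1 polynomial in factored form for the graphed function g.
y = 1.23(x - 3.2)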